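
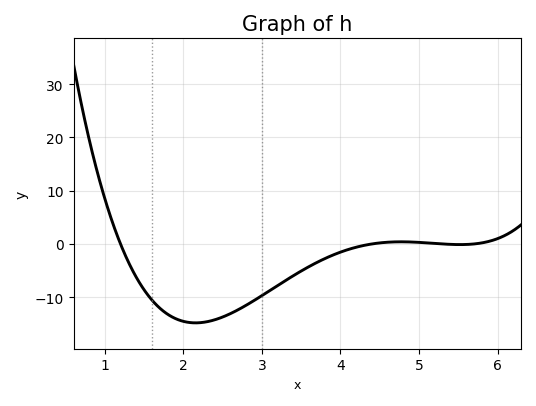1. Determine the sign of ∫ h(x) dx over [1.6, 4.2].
negative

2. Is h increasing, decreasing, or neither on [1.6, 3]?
neither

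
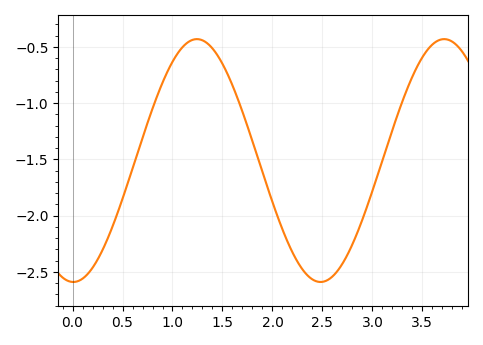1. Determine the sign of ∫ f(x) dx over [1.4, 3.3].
negative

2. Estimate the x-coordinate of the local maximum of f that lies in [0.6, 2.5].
1.24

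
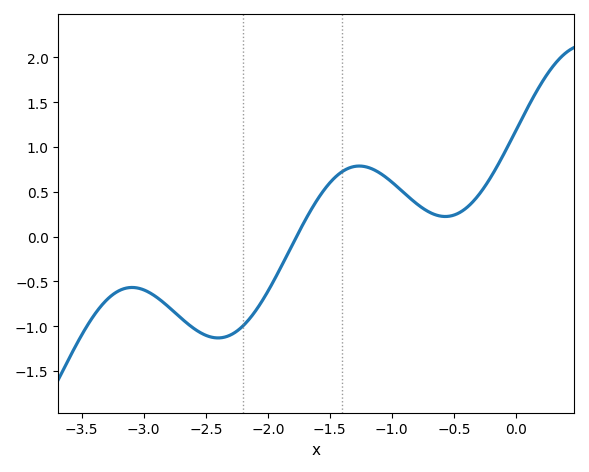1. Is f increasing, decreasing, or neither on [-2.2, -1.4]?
increasing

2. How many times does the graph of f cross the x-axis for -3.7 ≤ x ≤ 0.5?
1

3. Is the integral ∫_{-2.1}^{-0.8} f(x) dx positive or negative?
positive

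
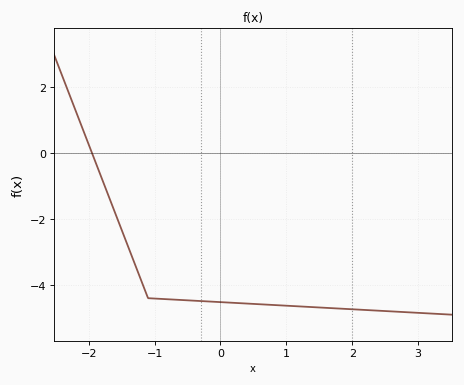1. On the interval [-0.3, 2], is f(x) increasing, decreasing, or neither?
decreasing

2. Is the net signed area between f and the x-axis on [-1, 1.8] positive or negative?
negative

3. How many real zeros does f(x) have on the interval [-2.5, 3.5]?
1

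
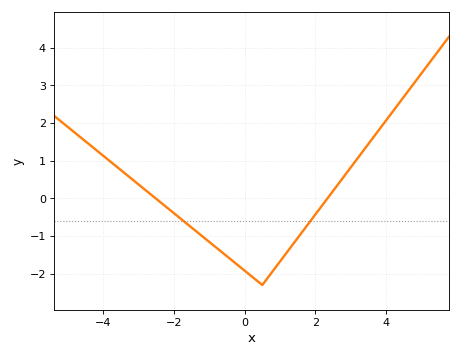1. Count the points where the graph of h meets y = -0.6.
2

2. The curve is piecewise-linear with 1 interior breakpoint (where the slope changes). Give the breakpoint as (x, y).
(0.5, -2.3)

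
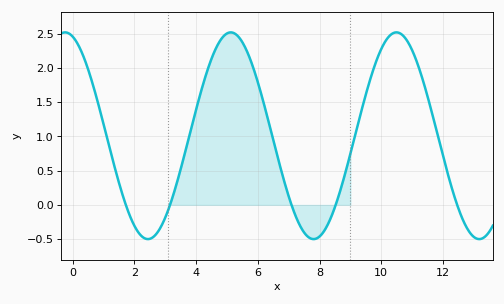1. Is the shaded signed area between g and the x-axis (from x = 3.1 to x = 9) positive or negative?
positive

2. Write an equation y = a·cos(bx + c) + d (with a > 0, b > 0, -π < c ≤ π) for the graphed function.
y = 1.51cos(1.2x + 0.29) + 1.01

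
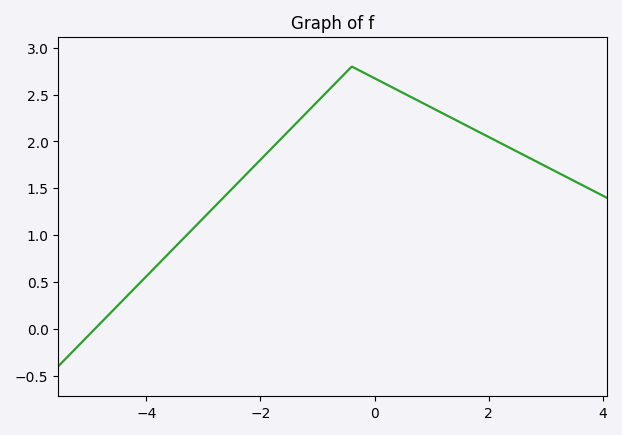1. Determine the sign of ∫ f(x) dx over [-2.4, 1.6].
positive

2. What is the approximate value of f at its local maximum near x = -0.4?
2.8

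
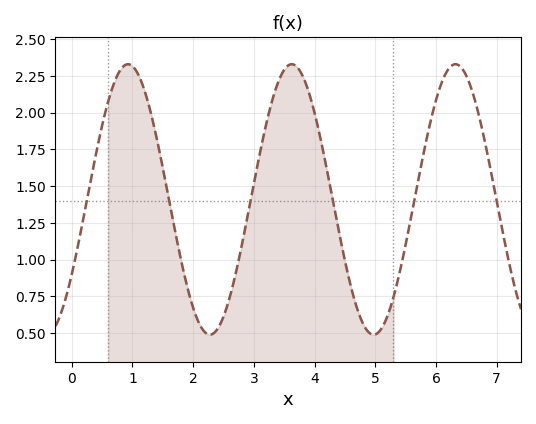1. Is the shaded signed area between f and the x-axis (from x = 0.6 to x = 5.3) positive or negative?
positive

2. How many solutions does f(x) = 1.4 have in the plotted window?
6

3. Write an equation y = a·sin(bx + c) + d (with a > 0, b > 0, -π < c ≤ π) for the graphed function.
y = 0.92sin(2.3x - 0.59) + 1.41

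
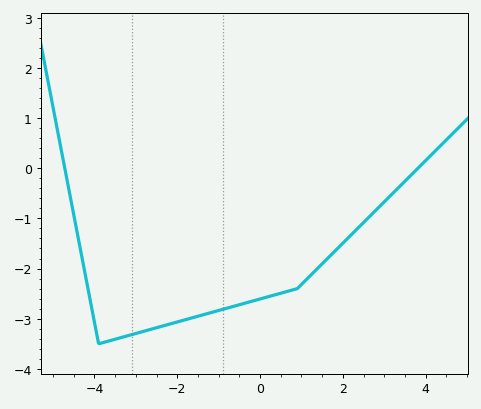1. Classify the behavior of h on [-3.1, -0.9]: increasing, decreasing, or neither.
increasing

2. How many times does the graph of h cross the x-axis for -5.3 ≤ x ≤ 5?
2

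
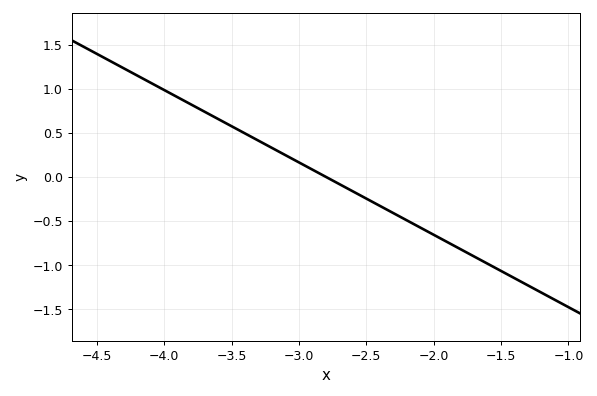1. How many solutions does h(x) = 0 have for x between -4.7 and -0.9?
1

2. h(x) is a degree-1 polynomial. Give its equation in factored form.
y = -0.82(x + 2.8)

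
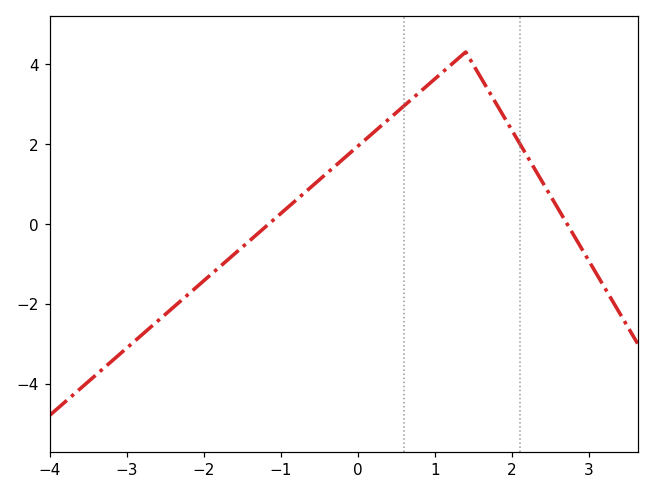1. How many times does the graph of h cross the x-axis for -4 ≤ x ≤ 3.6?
2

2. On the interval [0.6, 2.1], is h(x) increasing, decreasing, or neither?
neither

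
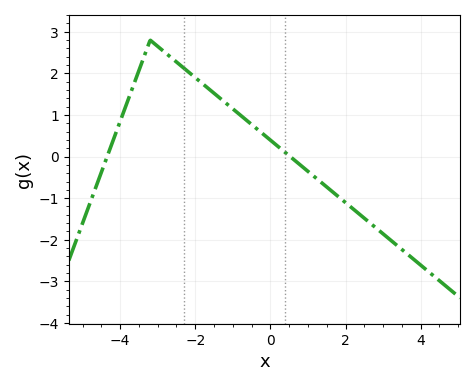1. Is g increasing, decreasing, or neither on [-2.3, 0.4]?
decreasing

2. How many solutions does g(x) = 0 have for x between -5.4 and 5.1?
2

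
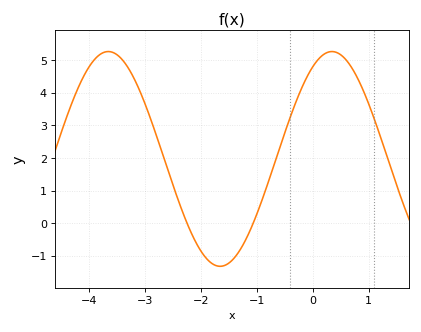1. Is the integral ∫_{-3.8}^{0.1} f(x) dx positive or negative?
positive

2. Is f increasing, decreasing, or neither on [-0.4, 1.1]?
neither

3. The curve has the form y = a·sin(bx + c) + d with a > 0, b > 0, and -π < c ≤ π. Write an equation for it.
y = 3.29sin(1.57x + 1.03) + 1.97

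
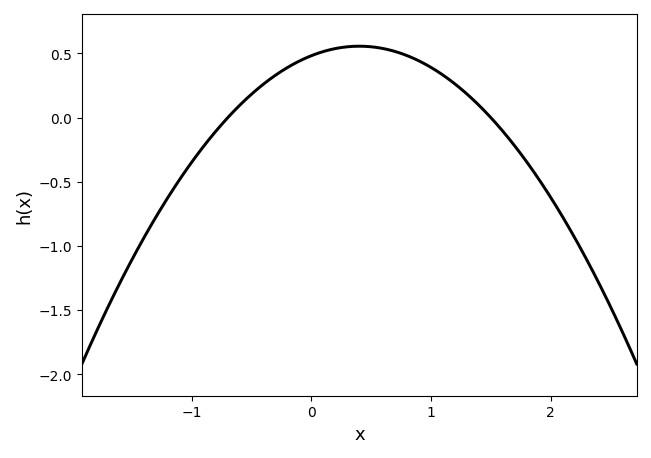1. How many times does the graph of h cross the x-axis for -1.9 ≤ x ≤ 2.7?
2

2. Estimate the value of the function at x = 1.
0.391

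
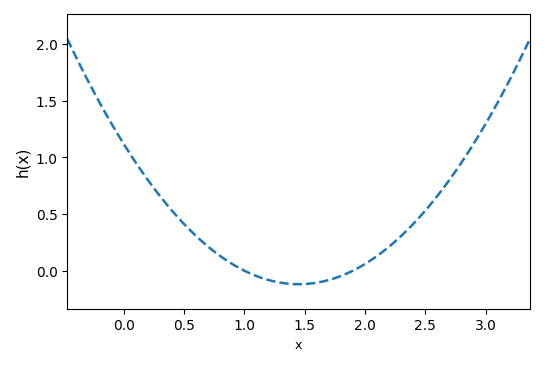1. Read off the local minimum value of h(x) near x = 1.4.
-0.1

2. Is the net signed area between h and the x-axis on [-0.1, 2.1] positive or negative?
positive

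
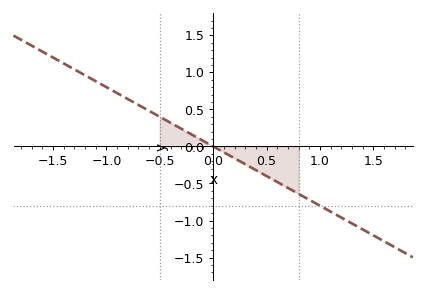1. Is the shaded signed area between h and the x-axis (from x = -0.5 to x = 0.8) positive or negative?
negative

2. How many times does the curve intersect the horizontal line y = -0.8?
1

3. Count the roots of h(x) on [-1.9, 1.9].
1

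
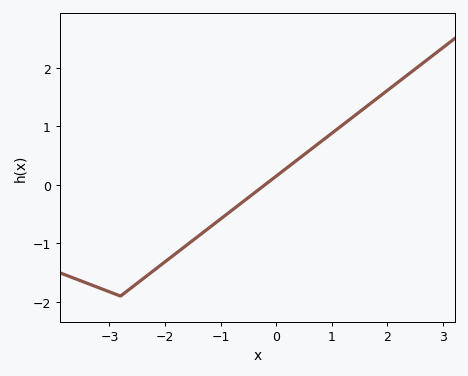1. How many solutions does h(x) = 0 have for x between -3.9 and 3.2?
1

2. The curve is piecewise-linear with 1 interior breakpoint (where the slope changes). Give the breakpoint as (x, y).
(-2.8, -1.9)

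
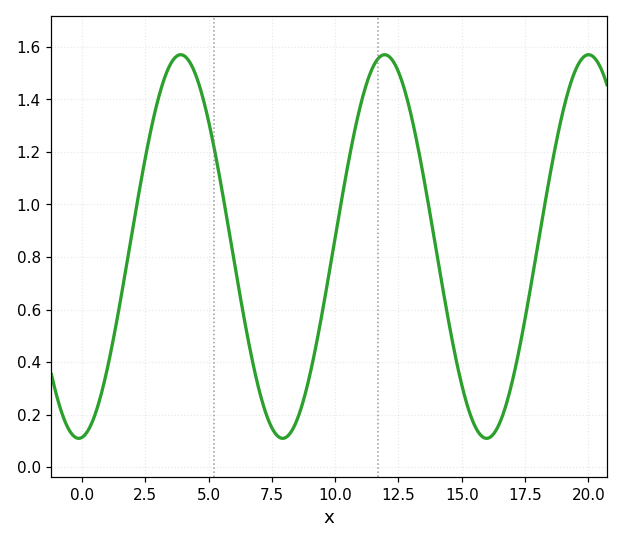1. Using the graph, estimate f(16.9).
0.28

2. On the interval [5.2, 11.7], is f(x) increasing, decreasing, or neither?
neither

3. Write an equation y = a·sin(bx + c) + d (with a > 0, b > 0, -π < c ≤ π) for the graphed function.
y = 0.73sin(0.78x - 1.5) + 0.84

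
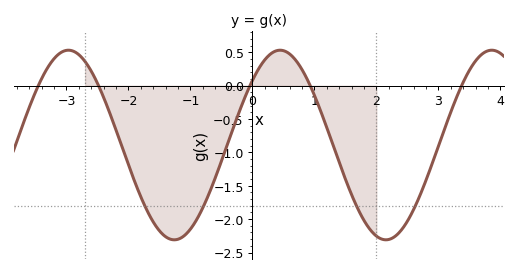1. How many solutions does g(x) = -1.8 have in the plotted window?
4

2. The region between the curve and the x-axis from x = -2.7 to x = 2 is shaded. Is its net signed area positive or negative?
negative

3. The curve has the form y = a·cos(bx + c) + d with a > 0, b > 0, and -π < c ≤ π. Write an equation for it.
y = 1.42cos(1.8x - 0.82) - 0.89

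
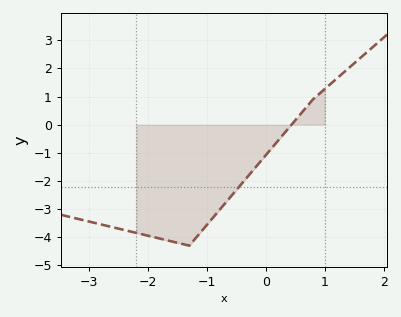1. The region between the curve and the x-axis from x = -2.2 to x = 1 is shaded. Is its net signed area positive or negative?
negative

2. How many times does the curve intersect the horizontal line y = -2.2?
1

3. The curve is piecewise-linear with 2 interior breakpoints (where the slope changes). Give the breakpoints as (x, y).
(-1.3, -4.3); (0.8, 0.9)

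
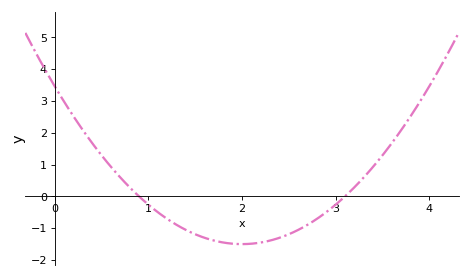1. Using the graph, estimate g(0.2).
2.5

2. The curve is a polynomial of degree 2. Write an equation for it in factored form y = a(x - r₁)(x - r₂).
y = 1.24(x - 0.9)(x - 3.1)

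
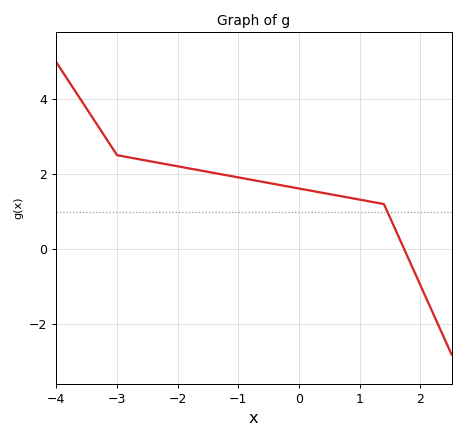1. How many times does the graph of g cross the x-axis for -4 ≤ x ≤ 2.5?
1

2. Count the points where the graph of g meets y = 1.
1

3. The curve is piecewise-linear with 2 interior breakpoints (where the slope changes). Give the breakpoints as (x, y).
(-3, 2.5); (1.4, 1.2)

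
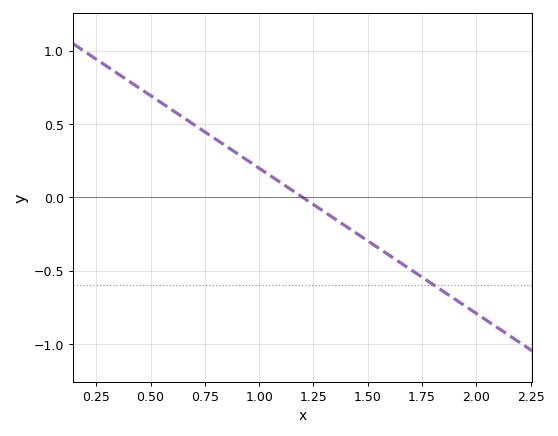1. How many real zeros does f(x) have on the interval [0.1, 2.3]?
1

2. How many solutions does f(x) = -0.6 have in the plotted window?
1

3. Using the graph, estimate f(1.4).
-0.2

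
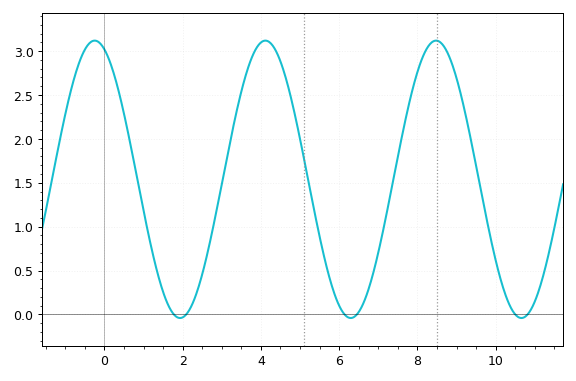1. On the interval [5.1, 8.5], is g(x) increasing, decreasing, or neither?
neither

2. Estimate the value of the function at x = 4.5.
2.9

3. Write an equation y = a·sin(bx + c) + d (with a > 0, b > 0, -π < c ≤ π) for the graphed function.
y = 1.58sin(1.4x + 1.9) + 1.54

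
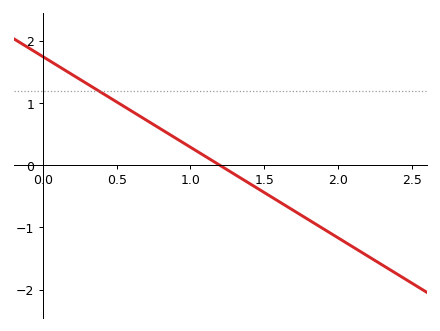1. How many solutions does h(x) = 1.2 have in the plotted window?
1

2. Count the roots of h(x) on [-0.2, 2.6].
1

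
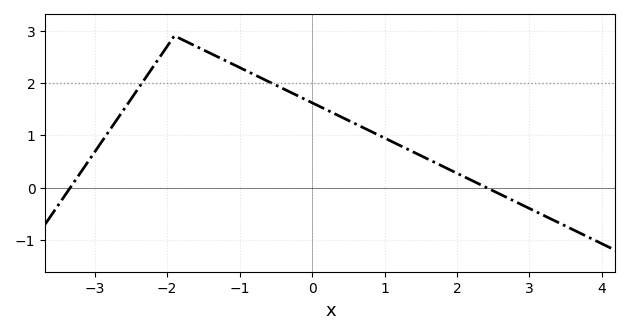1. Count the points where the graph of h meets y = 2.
2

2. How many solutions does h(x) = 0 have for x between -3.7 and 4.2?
2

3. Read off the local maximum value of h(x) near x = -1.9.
2.9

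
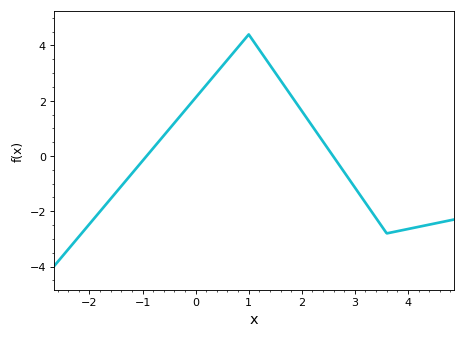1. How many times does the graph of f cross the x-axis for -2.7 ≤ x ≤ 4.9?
2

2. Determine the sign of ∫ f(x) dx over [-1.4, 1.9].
positive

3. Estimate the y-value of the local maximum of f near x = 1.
4.4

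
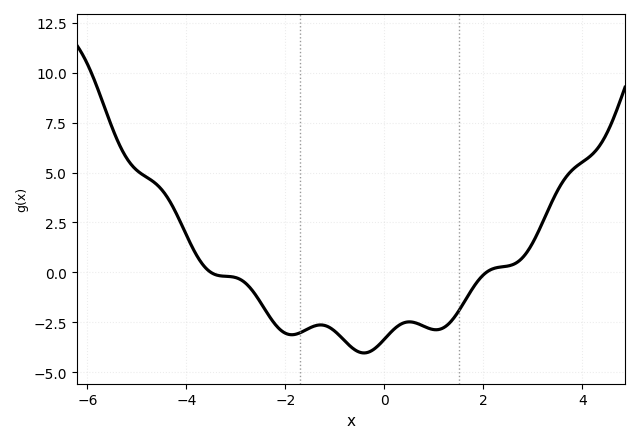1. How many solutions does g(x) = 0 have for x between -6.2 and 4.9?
2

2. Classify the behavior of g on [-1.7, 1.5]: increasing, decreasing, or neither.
neither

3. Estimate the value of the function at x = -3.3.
-0.2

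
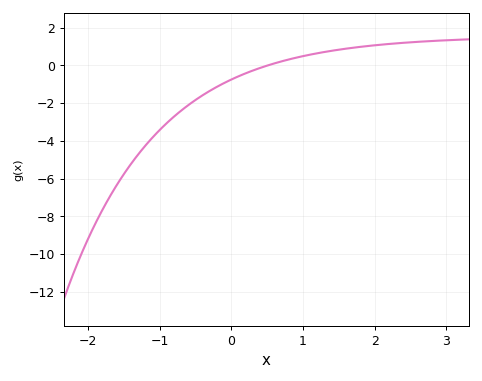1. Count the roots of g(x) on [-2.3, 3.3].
1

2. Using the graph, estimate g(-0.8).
-2.72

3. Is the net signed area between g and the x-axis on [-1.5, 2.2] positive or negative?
negative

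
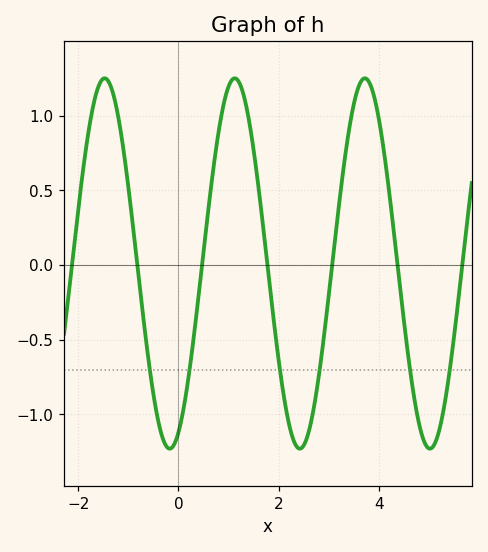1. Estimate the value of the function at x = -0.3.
-1.15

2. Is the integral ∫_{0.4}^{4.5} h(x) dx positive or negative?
positive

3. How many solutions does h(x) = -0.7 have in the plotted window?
6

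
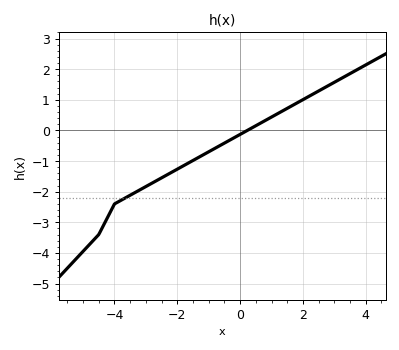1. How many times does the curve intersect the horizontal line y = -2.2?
1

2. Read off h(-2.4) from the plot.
-1.49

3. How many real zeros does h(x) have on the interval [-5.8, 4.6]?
1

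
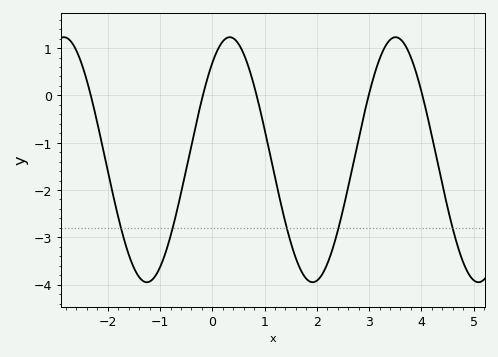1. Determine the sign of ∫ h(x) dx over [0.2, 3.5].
negative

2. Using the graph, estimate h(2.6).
-1.93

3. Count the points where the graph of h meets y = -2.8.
5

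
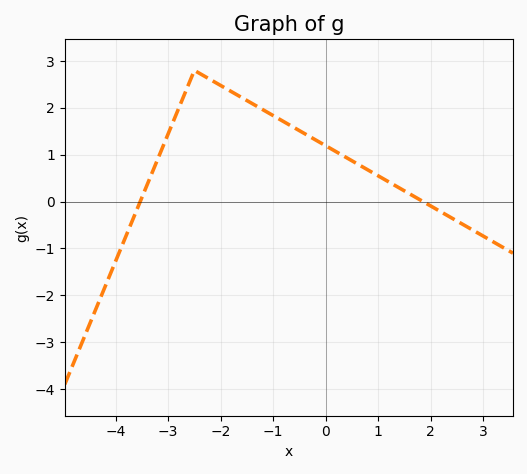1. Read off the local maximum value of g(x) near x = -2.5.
2.8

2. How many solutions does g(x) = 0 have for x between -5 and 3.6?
2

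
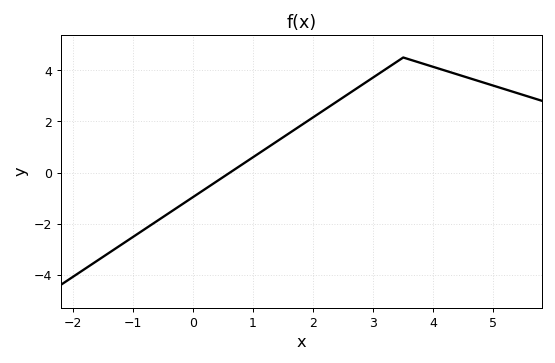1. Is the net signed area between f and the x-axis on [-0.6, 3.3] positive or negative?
positive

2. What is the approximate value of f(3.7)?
4.35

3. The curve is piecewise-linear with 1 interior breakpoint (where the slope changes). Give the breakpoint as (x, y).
(3.5, 4.5)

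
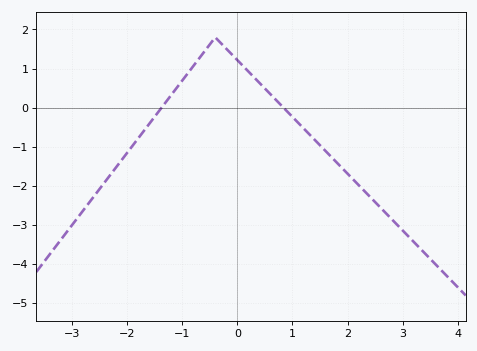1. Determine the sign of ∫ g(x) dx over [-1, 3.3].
negative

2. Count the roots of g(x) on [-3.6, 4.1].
2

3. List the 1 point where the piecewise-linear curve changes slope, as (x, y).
(-0.4, 1.8)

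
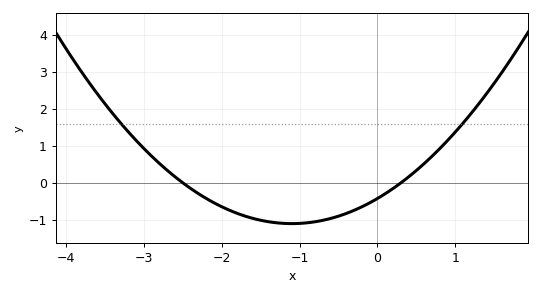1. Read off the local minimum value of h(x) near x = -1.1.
-1.1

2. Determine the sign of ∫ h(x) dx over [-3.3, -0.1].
negative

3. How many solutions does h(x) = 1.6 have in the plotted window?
2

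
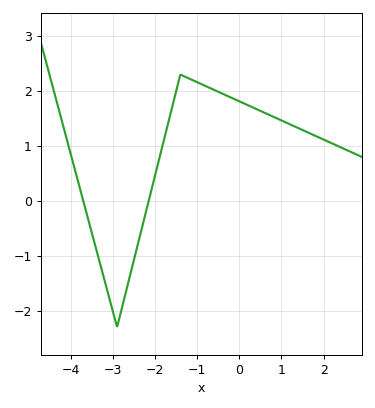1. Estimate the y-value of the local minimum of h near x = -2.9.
-2.3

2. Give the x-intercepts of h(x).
-3.7, -2.15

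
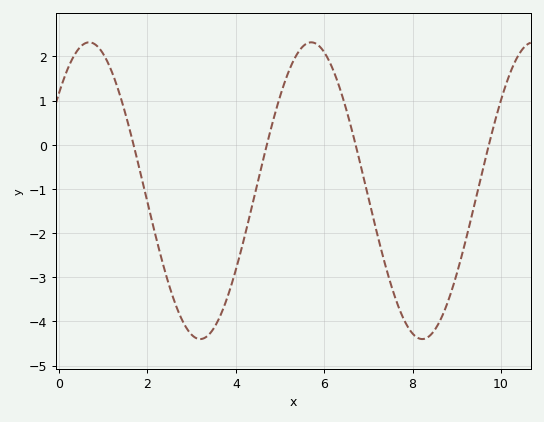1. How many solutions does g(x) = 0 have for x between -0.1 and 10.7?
4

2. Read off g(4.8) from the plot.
0.4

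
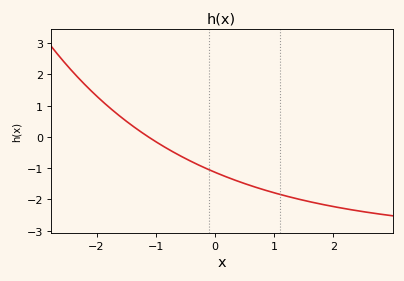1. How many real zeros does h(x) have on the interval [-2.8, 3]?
1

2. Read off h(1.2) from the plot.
-1.89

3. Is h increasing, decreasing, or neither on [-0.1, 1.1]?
decreasing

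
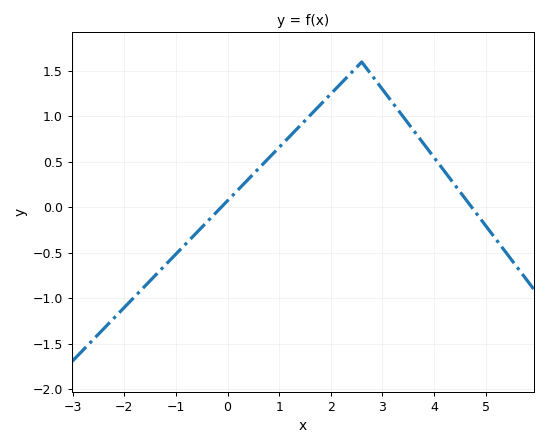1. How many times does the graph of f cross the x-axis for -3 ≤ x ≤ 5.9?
2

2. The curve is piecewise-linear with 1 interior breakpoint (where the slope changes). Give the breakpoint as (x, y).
(2.6, 1.6)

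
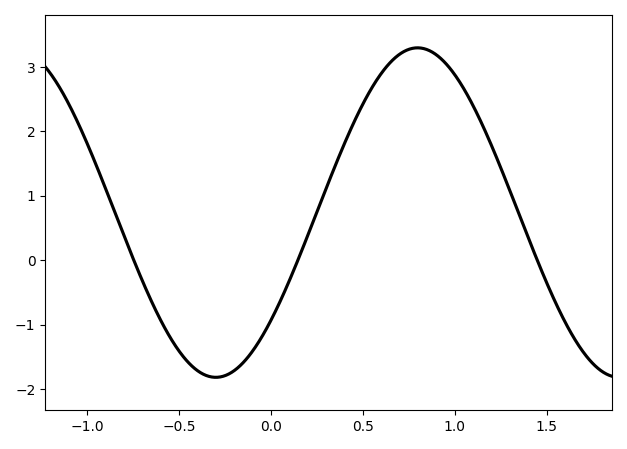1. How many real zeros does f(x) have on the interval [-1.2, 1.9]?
3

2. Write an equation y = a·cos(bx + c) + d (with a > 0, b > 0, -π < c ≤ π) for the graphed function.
y = 2.56cos(2.86x - 2.28) + 0.74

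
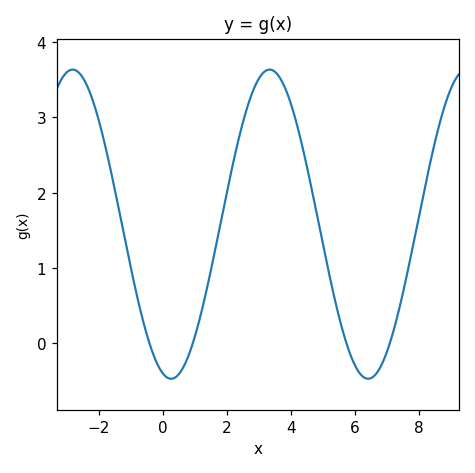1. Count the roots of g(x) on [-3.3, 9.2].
4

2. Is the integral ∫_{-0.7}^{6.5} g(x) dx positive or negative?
positive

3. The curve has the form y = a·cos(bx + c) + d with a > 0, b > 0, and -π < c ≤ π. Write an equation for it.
y = 2.05cos(1x + 2.9) + 1.58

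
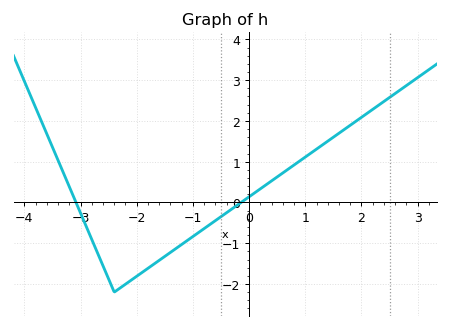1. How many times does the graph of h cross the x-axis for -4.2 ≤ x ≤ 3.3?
2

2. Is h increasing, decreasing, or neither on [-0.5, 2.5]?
increasing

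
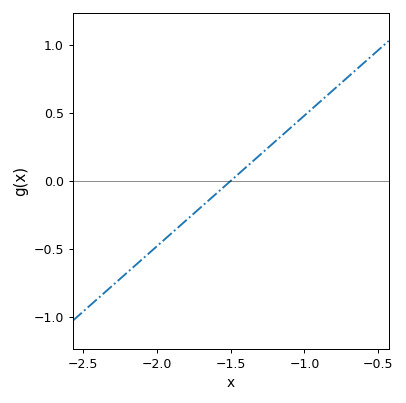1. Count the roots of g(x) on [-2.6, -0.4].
1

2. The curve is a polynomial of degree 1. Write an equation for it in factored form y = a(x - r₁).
y = 0.96(x + 1.5)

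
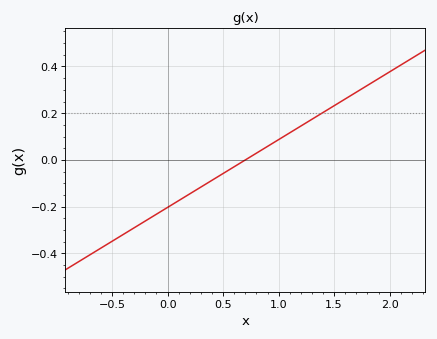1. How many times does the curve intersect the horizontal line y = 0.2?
1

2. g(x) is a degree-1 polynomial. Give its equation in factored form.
y = 0.29(x - 0.7)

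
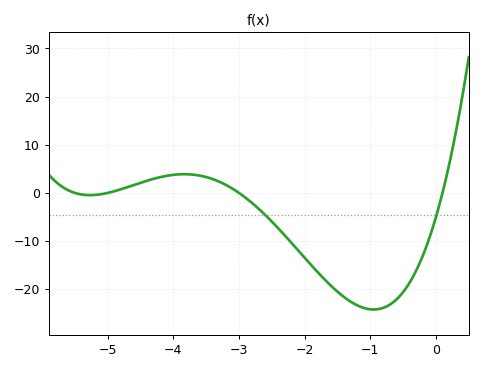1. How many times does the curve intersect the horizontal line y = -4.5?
2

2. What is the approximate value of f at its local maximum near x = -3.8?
3.89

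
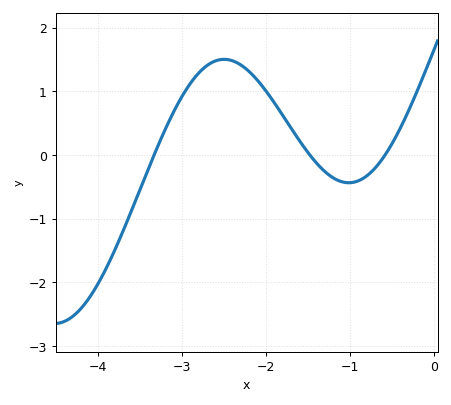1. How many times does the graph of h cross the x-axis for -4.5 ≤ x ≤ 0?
3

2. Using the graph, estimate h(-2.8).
1.29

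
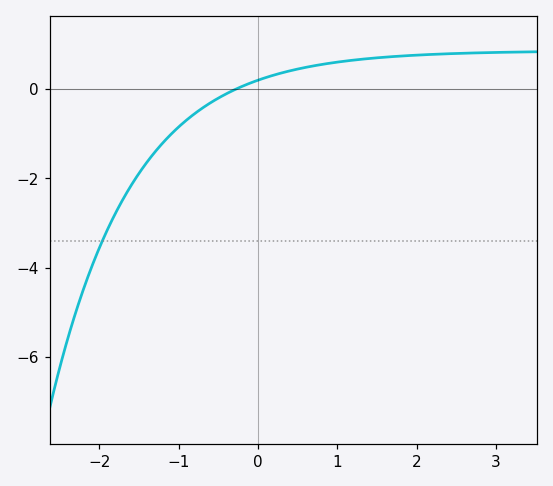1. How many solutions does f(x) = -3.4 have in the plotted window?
1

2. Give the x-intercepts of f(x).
-0.279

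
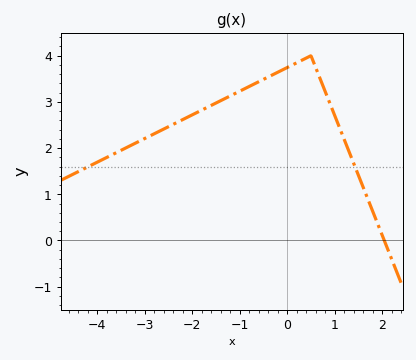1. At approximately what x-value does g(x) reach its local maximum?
0.499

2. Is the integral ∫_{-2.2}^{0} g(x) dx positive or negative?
positive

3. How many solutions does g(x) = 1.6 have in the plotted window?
2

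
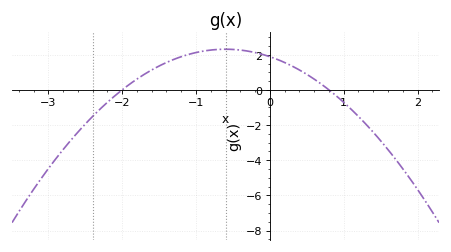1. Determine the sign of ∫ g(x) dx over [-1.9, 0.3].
positive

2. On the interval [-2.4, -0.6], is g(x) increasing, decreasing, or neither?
increasing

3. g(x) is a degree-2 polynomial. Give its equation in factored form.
y = -1.18(x + 2)(x - 0.8)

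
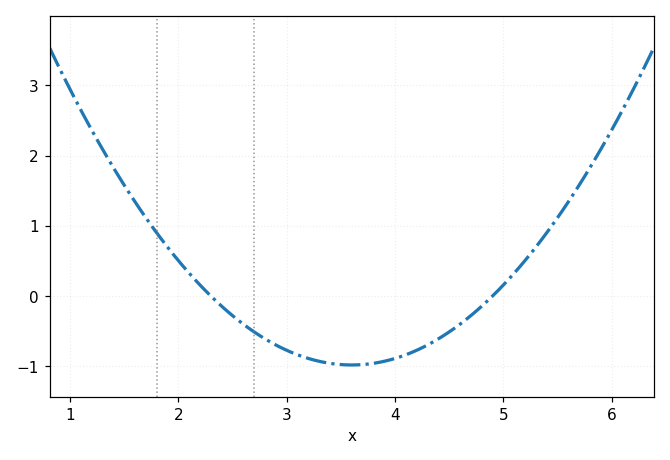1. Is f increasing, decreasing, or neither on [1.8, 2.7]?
decreasing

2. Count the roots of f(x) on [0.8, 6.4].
2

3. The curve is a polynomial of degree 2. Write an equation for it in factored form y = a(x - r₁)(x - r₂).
y = 0.58(x - 2.3)(x - 4.9)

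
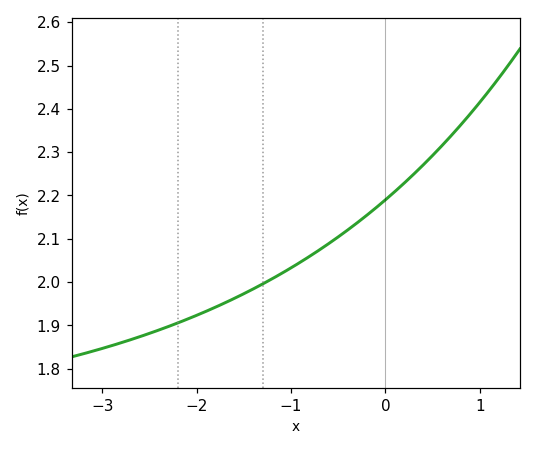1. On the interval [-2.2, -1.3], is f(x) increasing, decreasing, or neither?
increasing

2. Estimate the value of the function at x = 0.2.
2.23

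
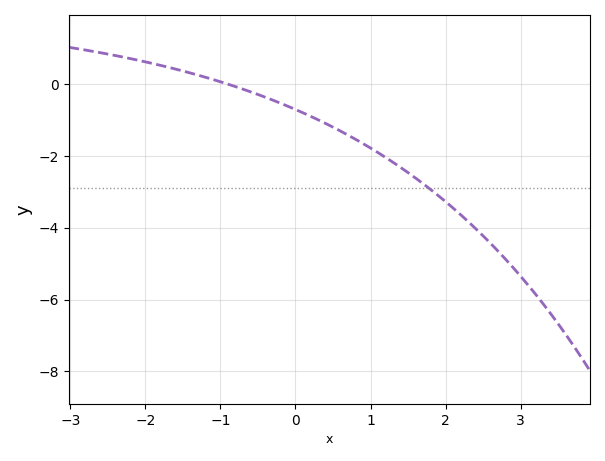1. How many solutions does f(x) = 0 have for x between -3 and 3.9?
1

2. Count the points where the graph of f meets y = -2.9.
1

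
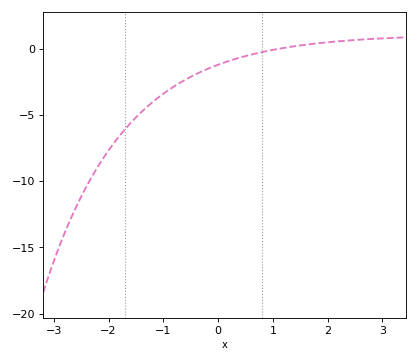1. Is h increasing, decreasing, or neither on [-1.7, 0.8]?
increasing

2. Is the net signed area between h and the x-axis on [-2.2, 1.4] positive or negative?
negative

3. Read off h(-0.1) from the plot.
-1.35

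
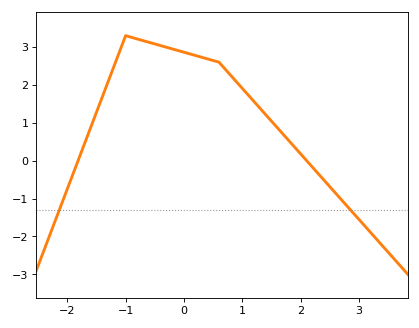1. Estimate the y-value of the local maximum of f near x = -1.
3.3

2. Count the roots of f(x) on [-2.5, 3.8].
2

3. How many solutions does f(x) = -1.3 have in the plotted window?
2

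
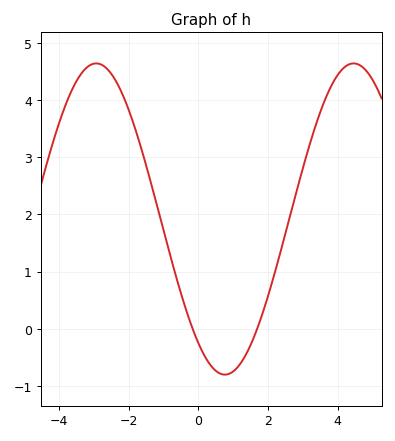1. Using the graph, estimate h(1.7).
0.017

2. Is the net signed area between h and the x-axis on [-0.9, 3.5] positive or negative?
positive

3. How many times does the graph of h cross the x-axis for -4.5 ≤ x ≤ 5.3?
2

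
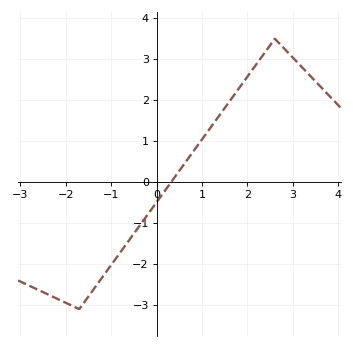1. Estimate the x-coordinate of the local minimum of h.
-1.7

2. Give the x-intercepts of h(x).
0.3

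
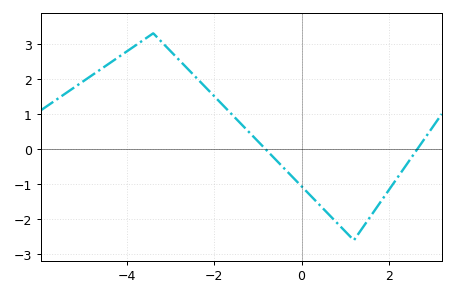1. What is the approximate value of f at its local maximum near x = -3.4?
3.3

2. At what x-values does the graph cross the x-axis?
-0.827, 2.66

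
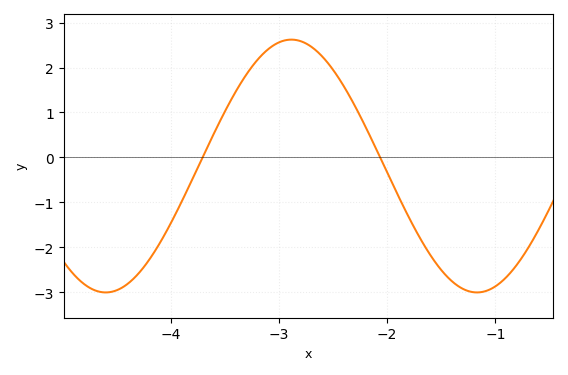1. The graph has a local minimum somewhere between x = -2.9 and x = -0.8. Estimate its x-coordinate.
-1.2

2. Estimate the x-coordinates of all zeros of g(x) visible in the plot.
-3.7, -2.1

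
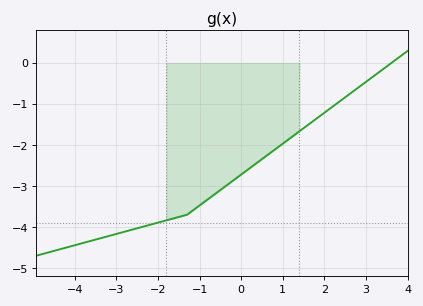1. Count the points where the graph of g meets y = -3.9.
1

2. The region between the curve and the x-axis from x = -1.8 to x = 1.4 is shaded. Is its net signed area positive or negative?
negative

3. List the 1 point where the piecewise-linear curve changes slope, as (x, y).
(-1.3, -3.7)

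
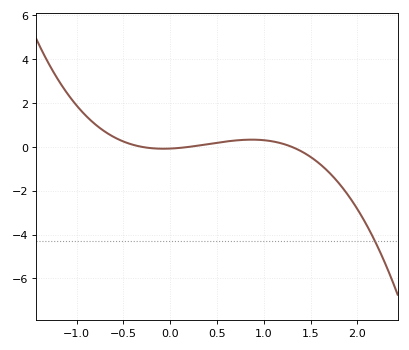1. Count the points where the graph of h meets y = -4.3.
1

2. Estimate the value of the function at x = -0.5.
0.2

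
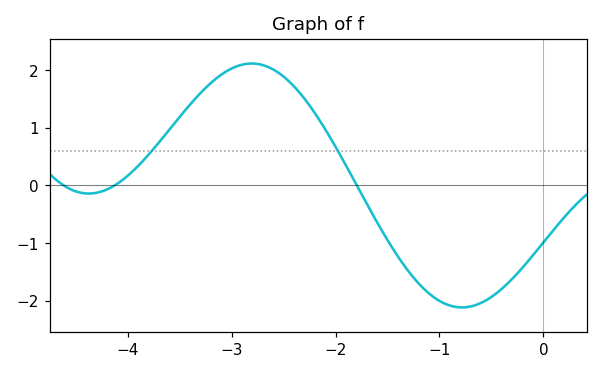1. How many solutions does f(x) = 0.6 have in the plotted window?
2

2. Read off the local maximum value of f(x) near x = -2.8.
2.1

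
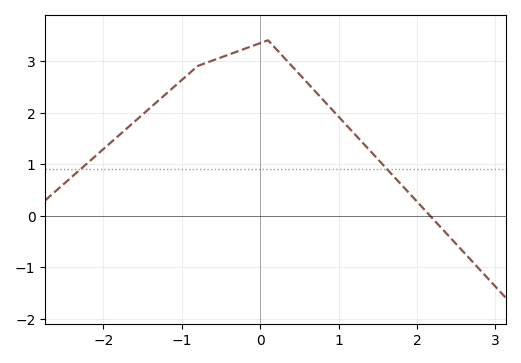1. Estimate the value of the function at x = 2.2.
-0.1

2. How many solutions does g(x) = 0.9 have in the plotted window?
2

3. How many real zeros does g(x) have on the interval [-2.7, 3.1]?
1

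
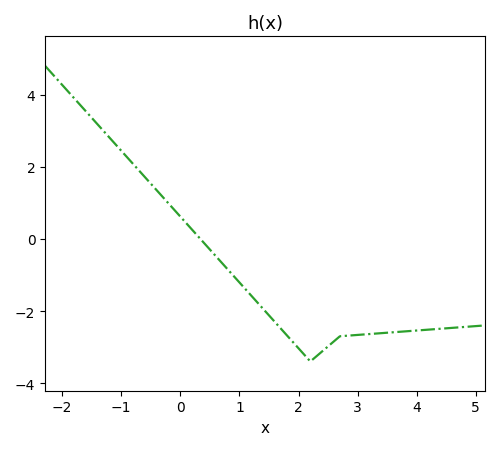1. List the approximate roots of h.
0.339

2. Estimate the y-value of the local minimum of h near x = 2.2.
-3.4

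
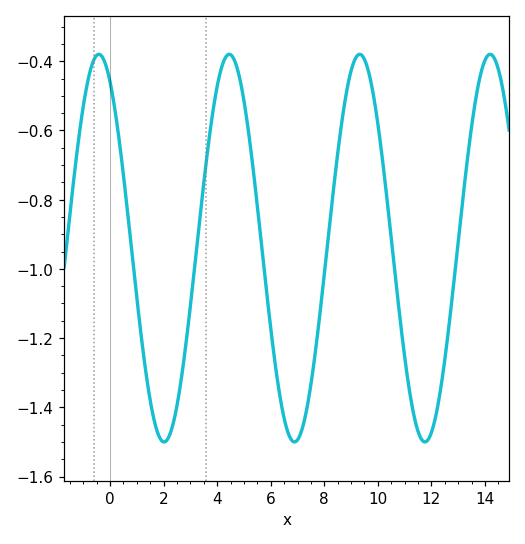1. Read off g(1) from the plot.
-1.08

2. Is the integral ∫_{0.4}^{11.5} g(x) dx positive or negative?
negative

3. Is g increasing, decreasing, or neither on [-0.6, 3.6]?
neither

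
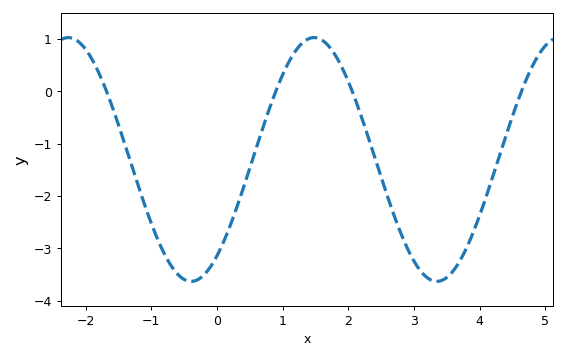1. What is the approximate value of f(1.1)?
0.579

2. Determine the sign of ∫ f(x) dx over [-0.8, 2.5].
negative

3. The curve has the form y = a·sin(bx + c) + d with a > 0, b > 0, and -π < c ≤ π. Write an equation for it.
y = 2.33sin(1.68x - 0.91) - 1.3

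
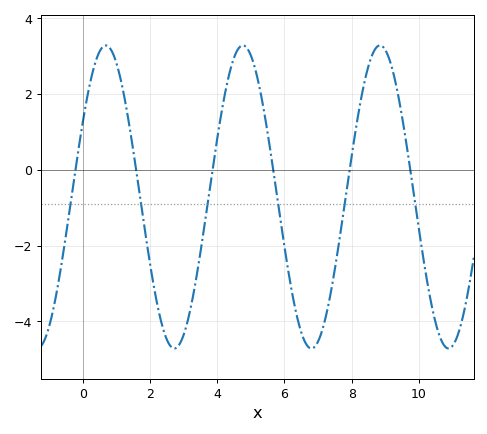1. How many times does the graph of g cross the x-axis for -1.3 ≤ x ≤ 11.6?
6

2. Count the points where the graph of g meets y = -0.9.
6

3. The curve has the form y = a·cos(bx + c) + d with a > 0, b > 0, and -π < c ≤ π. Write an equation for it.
y = 3.99cos(1.5x - 1.1) - 0.72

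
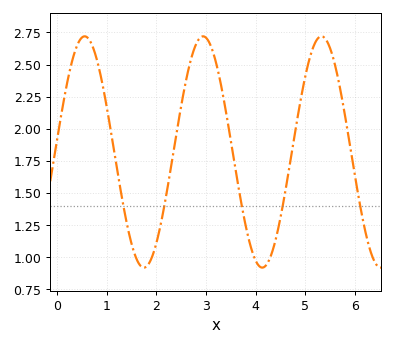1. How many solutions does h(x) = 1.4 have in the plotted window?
5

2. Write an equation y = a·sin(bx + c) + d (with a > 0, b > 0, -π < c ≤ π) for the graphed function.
y = 0.9sin(2.63x + 0.12) + 1.82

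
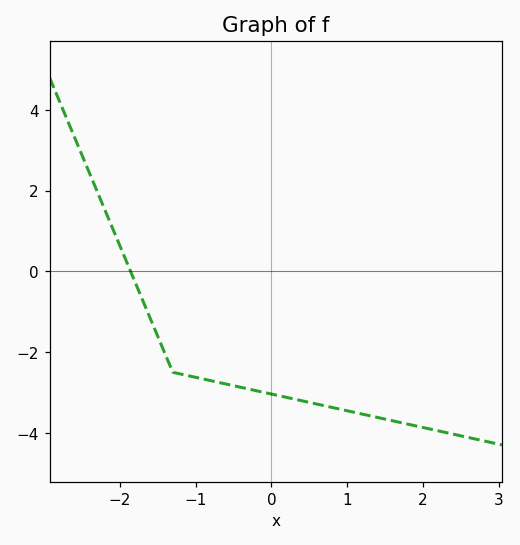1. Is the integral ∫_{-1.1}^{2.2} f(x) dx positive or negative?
negative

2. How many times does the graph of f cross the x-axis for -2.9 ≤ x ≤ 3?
1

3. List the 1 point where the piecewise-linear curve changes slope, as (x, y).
(-1.3, -2.5)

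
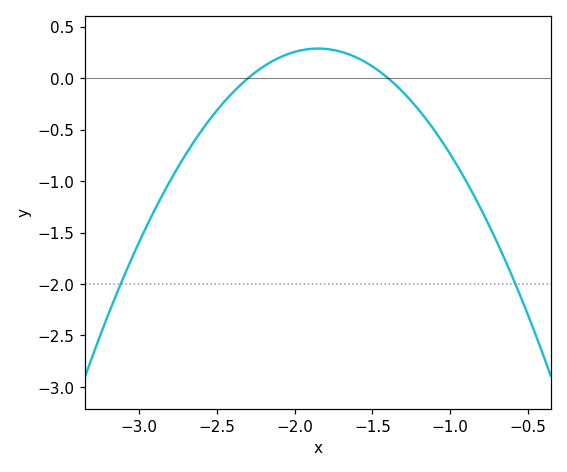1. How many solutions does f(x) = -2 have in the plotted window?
2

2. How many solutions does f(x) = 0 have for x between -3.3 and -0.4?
2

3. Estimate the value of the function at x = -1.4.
0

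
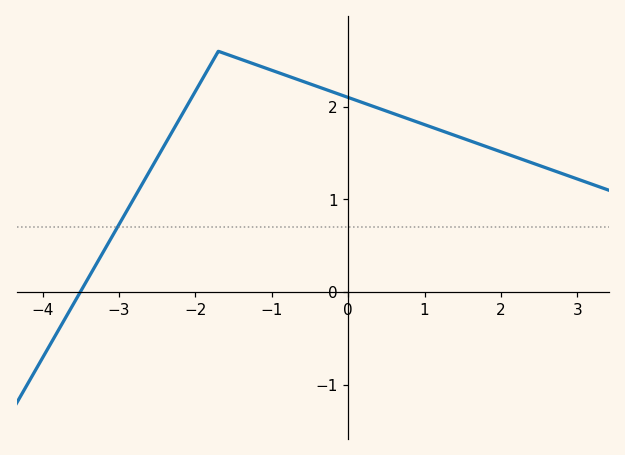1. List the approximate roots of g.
-3.6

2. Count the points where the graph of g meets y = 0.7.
1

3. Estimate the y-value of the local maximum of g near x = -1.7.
2.6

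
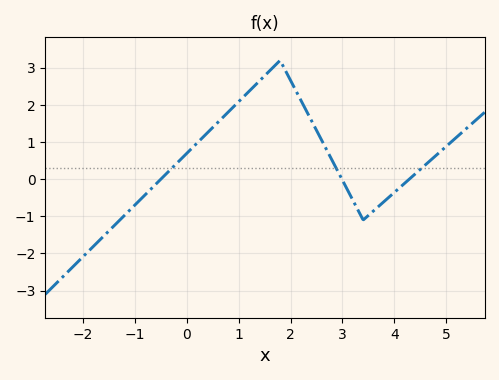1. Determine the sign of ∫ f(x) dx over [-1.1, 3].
positive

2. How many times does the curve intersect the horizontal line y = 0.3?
3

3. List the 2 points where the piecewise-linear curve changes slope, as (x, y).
(1.8, 3.2); (3.4, -1.1)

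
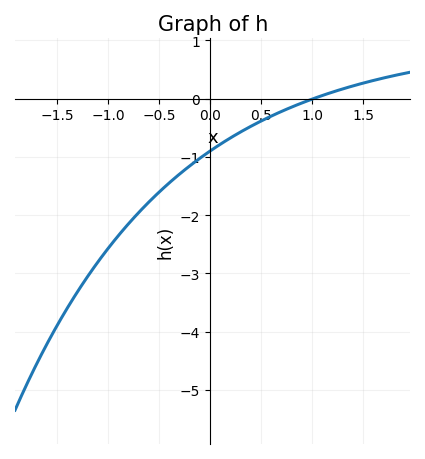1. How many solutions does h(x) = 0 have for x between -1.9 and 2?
1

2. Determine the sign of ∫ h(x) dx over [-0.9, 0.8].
negative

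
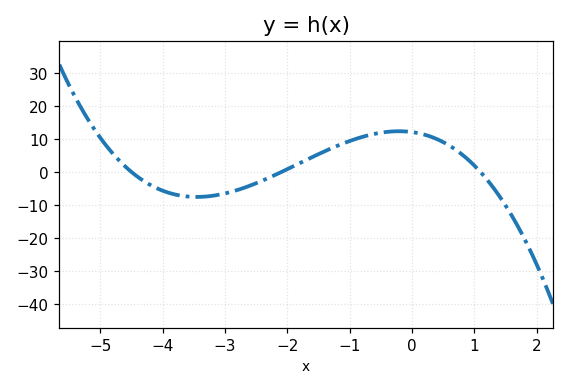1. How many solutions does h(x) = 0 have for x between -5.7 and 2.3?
3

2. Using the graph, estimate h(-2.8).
-5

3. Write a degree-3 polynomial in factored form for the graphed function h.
y = -1.17(x + 4.5)(x + 2.1)(x - 1.1)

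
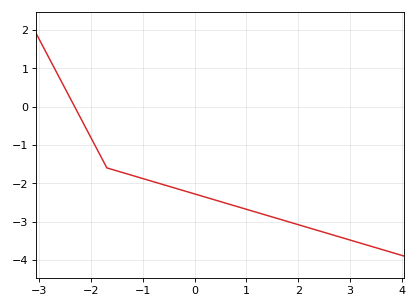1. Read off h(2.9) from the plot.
-3.44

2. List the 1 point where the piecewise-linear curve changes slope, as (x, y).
(-1.7, -1.6)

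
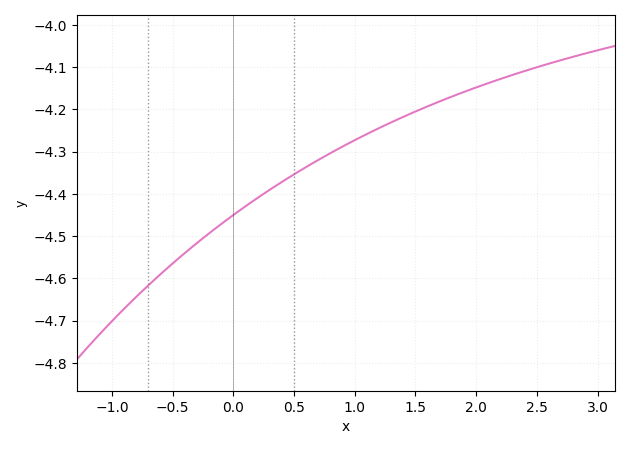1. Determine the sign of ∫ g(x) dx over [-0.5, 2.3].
negative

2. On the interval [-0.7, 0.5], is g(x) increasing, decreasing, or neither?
increasing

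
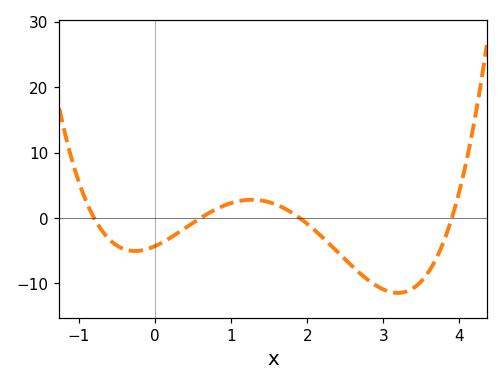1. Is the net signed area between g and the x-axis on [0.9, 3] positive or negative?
negative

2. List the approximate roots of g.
-0.8, 0.6, 1.9, 3.9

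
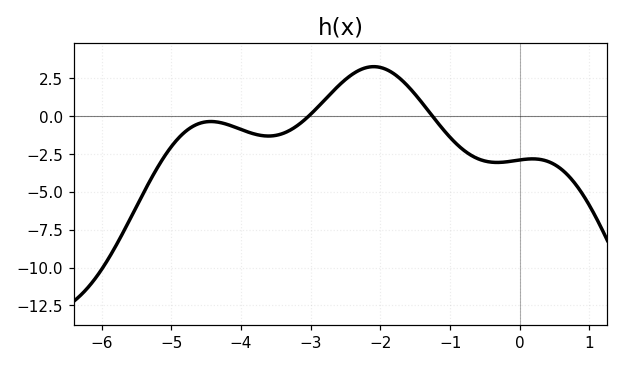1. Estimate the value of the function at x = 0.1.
-2.8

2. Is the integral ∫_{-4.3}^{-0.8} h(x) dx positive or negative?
positive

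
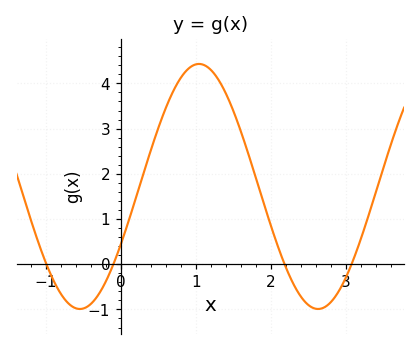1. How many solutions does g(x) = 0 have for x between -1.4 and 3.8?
4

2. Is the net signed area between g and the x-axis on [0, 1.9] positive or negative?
positive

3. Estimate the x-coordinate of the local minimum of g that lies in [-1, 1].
-0.5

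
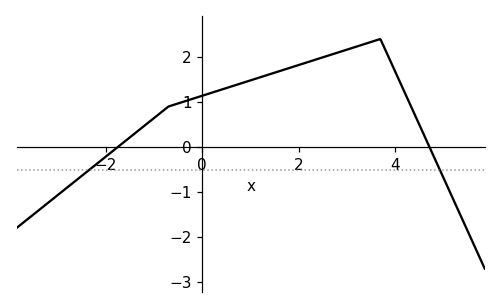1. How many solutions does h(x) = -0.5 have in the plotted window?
2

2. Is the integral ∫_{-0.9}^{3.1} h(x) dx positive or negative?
positive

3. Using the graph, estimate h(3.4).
2.3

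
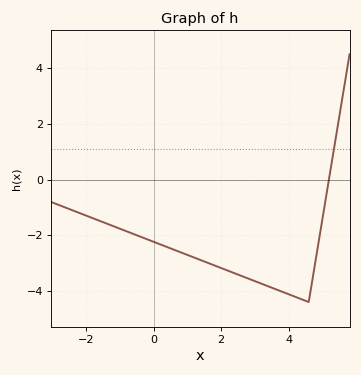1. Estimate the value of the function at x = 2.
-3.18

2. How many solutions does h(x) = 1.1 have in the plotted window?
1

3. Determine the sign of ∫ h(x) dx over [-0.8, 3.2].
negative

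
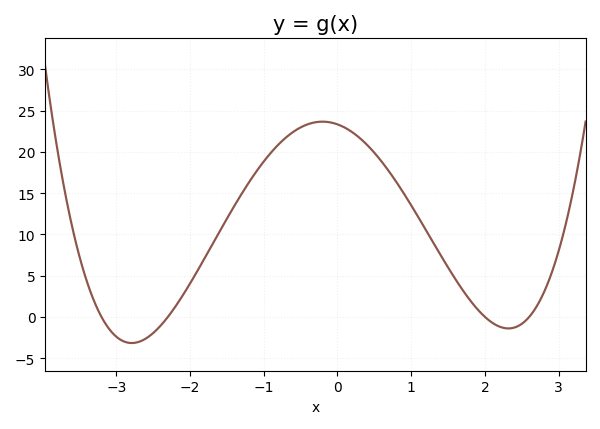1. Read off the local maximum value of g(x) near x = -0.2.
23.5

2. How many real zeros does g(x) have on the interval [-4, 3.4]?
4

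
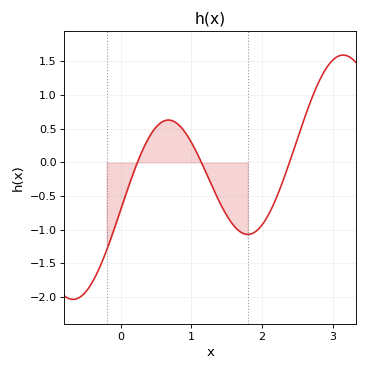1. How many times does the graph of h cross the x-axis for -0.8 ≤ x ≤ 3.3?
3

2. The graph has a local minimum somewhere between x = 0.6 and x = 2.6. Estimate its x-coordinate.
1.8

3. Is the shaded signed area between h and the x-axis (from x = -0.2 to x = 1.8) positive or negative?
negative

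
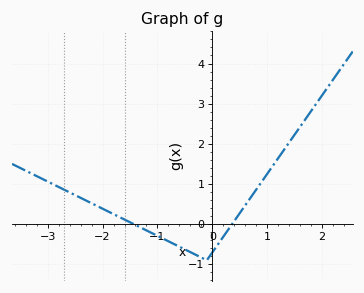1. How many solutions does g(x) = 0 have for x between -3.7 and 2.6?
2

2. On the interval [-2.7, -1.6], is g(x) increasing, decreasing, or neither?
decreasing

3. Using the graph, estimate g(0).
-0.7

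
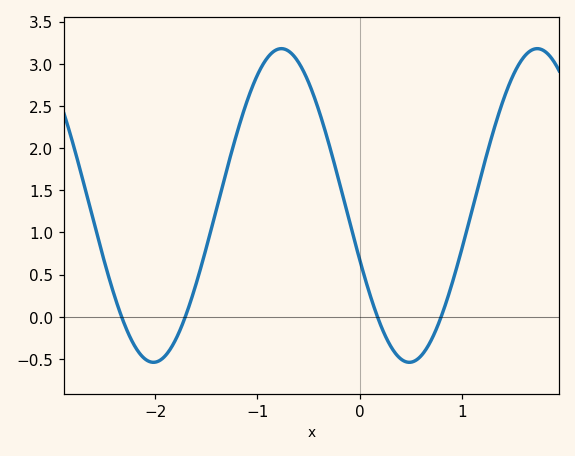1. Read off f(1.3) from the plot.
2.15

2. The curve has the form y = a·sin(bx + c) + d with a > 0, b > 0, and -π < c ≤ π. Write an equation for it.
y = 1.86sin(2.5x - 2.8) + 1.32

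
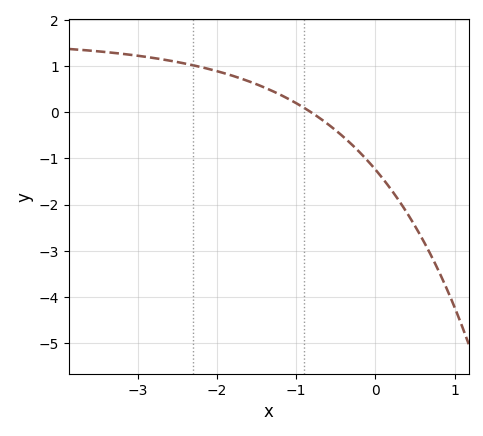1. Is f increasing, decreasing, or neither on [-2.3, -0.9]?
decreasing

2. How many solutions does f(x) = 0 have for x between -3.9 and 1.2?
1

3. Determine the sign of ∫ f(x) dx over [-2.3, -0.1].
positive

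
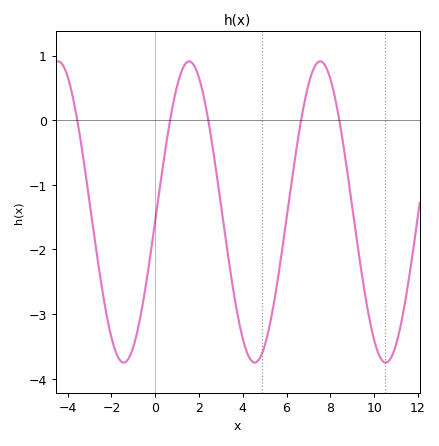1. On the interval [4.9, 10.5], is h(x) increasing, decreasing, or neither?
neither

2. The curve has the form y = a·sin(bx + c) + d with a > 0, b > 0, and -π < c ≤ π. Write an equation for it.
y = 2.33sin(1.05x - 0.06) - 1.42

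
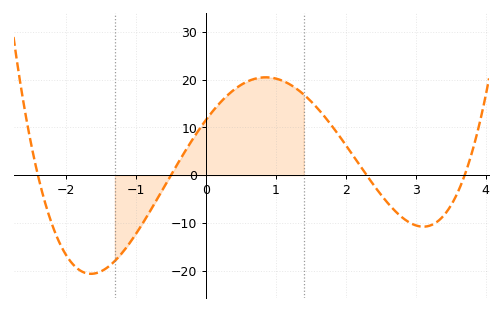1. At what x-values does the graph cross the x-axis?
-2.4, -0.5, 2.3, 3.7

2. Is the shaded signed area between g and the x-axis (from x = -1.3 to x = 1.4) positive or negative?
positive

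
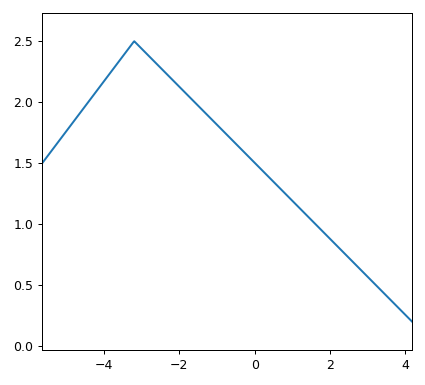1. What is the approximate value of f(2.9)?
0.6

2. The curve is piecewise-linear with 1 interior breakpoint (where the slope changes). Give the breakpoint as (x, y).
(-3.2, 2.5)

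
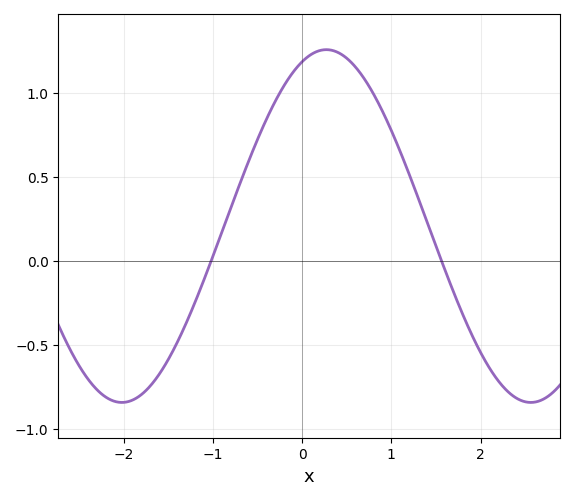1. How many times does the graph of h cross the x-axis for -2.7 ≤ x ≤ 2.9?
2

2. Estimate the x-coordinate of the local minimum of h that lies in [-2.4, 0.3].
-2.02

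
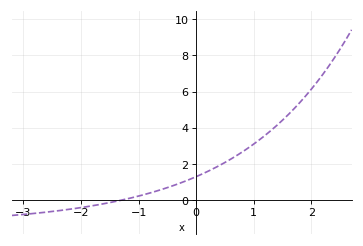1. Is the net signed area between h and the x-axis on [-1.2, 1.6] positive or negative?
positive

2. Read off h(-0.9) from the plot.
0.3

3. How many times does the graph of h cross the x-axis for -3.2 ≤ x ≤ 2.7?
1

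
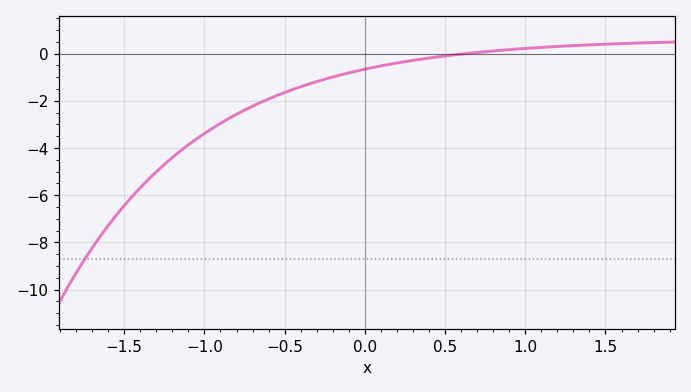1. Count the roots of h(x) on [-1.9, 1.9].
1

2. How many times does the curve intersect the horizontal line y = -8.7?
1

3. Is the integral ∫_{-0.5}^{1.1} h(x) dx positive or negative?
negative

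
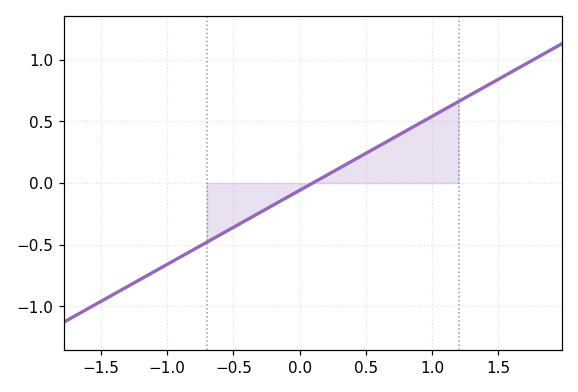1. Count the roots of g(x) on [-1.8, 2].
1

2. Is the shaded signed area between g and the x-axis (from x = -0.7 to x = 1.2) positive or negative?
positive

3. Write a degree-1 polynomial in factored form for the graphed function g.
y = 0.6(x - 0.1)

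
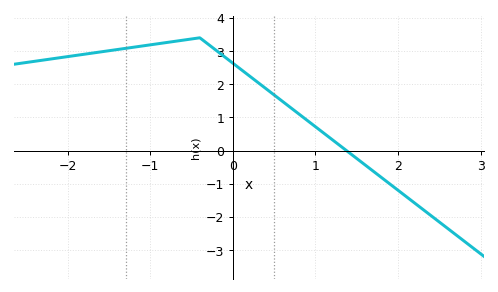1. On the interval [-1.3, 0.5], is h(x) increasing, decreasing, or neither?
neither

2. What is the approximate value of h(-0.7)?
3.3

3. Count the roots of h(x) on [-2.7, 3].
1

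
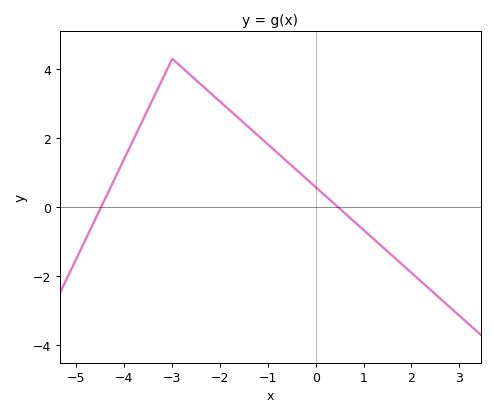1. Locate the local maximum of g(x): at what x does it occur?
-3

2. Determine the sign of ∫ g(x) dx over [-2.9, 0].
positive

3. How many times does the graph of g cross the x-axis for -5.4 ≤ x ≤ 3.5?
2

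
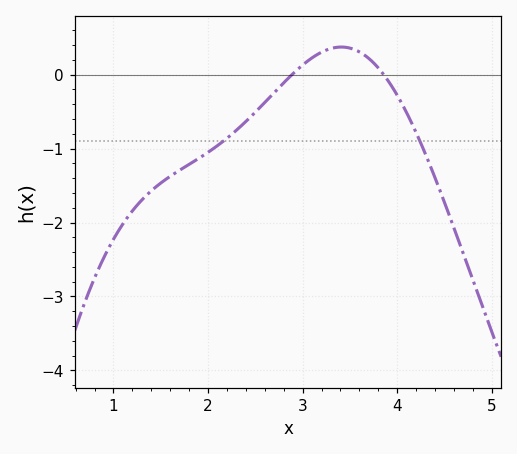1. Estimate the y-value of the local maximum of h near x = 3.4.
0.373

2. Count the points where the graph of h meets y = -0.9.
2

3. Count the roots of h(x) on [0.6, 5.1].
2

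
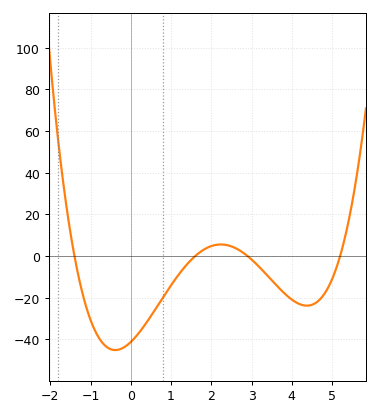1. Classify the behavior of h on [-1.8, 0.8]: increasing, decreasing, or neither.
neither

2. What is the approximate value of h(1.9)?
3.99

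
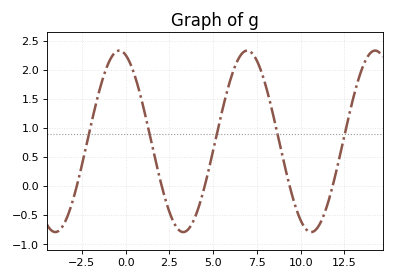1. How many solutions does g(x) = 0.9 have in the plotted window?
5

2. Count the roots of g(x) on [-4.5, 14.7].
5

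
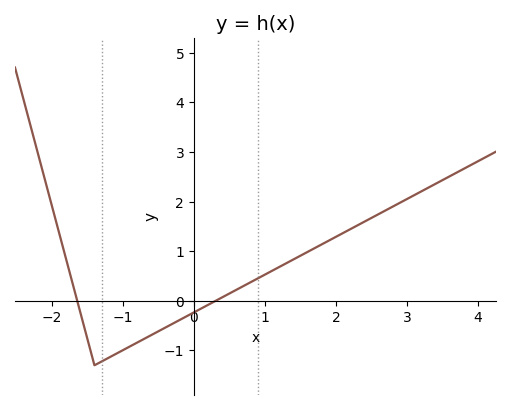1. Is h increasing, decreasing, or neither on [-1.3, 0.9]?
increasing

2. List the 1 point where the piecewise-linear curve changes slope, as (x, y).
(-1.4, -1.3)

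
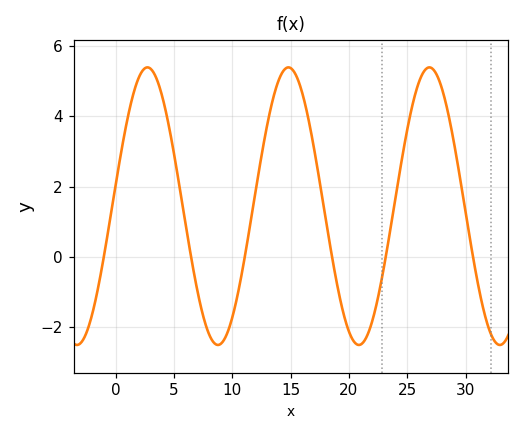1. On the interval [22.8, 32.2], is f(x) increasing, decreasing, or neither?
neither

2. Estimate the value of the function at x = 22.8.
-0.665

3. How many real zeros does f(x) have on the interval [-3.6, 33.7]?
6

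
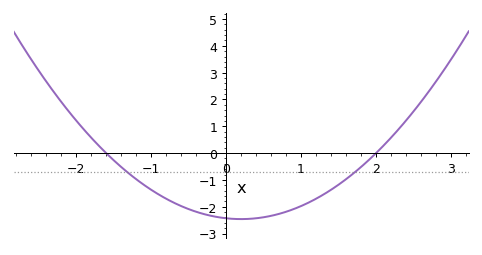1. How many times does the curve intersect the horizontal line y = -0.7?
2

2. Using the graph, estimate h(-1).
-1.37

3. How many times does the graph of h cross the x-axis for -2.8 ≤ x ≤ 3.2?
2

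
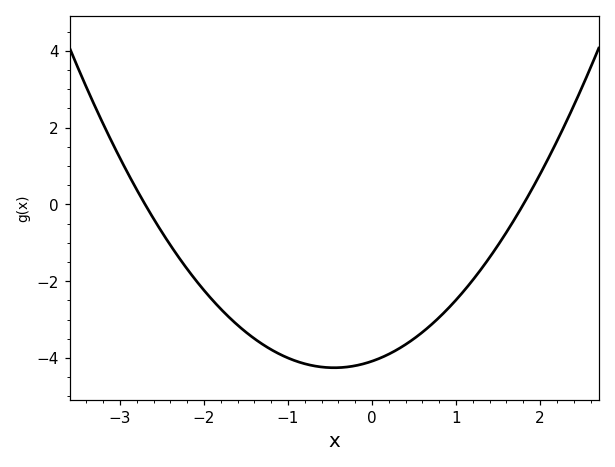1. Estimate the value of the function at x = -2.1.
-1.97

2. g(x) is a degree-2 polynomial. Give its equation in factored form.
y = 0.84(x + 2.7)(x - 1.8)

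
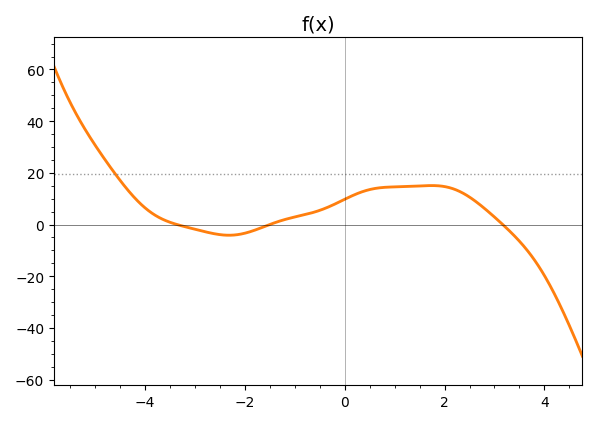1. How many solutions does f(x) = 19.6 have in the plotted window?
1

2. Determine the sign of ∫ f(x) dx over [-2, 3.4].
positive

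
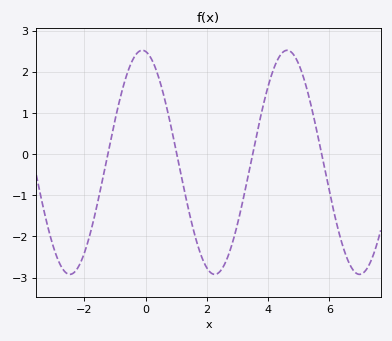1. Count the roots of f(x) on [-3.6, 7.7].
4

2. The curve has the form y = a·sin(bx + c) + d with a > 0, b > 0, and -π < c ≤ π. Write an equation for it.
y = 2.72sin(1.33x + 1.71) - 0.2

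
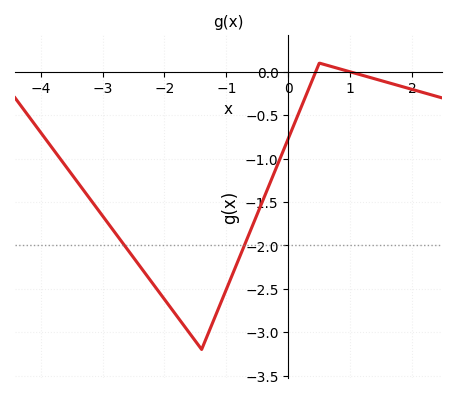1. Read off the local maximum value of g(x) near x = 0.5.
0.1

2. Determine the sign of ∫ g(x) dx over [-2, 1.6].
negative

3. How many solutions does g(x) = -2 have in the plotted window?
2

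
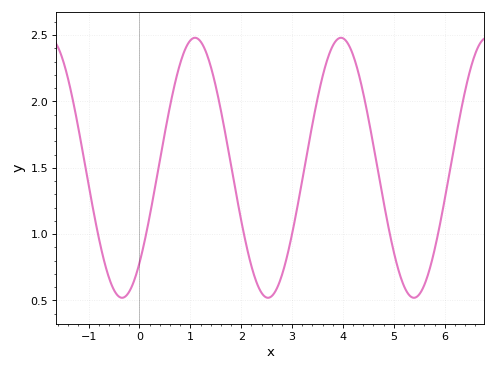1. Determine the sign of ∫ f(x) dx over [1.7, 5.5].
positive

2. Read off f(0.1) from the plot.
0.95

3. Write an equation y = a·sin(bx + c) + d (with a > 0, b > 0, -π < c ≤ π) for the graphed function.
y = 0.98sin(2.2x - 0.82) + 1.5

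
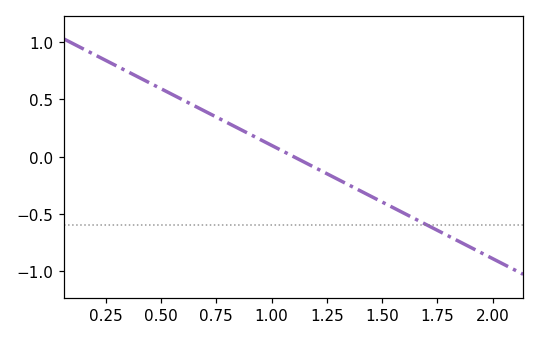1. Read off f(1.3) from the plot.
-0.2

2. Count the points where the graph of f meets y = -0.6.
1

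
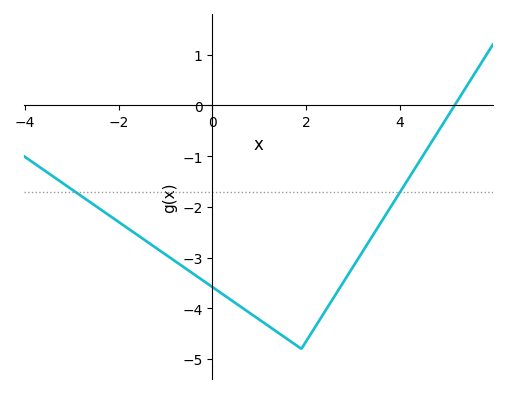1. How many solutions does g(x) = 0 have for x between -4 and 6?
1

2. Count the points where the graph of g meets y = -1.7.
2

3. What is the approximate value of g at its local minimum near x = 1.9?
-4.8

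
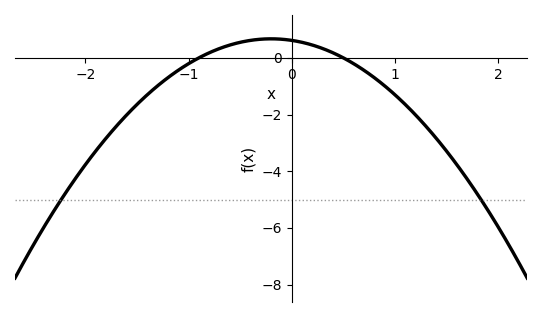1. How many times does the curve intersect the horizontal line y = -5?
2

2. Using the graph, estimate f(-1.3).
-0.986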